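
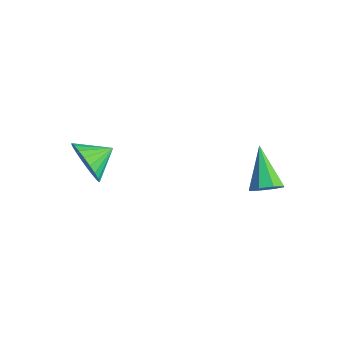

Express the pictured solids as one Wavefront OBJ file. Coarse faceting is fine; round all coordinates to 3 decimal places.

v -2.8 -2.029 -0.369
v -2.4 -2.303 0.401
v -2.7 -0.991 -0.051
v -2.119 -2.265 0.187
v -1.942 -2.19 -0.111
v -1.896 -2.091 -0.449
v -1.987 -1.983 -0.775
v -2.202 -1.882 -1.038
v -2.508 -1.803 -1.2
v -2.858 -1.758 -1.236
v -3.2 -1.755 -1.139
v -3.48 -1.793 -0.925
v -3.658 -1.868 -0.626
v -3.704 -1.967 -0.289
v -3.613 -2.075 0.037
v -3.398 -2.176 0.301
v -3.092 -2.255 0.463
v -2.742 -2.3 0.498
v 1.003 2.737 -1.332
v 1.42 3.144 -1.069
v -0.223 3.303 -0.268
v 1.181 3.34 -1.449
v 0.837 3.183 -1.761
v 0.591 2.764 -1.821
v 0.586 2.329 -1.596
v 0.825 2.133 -1.216
v 1.169 2.291 -0.904
v 1.415 2.71 -0.844
f 2 1 4
f 2 4 3
f 4 1 5
f 4 5 3
f 5 1 6
f 5 6 3
f 6 1 7
f 6 7 3
f 7 1 8
f 7 8 3
f 8 1 9
f 8 9 3
f 9 1 10
f 9 10 3
f 10 1 11
f 10 11 3
f 11 1 12
f 11 12 3
f 12 1 13
f 12 13 3
f 13 1 14
f 13 14 3
f 14 1 15
f 14 15 3
f 15 1 16
f 15 16 3
f 16 1 17
f 16 17 3
f 17 1 18
f 17 18 3
f 18 1 2
f 18 2 3
f 20 19 22
f 20 22 21
f 22 19 23
f 22 23 21
f 23 19 24
f 23 24 21
f 24 19 25
f 24 25 21
f 25 19 26
f 25 26 21
f 26 19 27
f 26 27 21
f 27 19 28
f 27 28 21
f 28 19 20
f 28 20 21



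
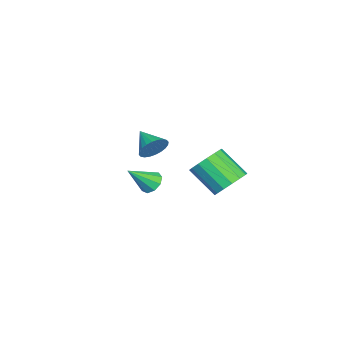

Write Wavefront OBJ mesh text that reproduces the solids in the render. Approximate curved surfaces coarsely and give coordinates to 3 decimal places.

v -4.046 -2.446 -3.882
v -3.393 -2.131 -4.027
v -3.254 -3.514 -2.638
v -3.629 -1.877 -3.659
v -4.061 -1.89 -3.394
v -4.486 -2.163 -3.358
v -4.705 -2.569 -3.567
v -4.616 -2.917 -3.923
v -4.26 -3.046 -4.26
v -3.805 -2.894 -4.419
v -3.462 -2.532 -4.328
v -2.719 1.941 -2.598
v -2.154 1.222 -3.134
v -2.736 -0.2 -1.838
v -3.301 0.519 -1.302
v -1.809 1.423 -2.758
v -2.39 0.001 -1.462
v -1.707 1.763 -2.339
v -2.288 0.34 -1.044
v -1.876 2.15 -1.99
v -2.458 0.728 -0.694
v -2.272 2.482 -1.804
v -2.853 1.06 -0.508
v -2.787 2.669 -1.83
v -3.369 1.246 -0.534
v -3.284 2.66 -2.062
v -3.866 1.238 -0.766
v -3.63 2.459 -2.438
v -4.211 1.037 -1.142
v -3.732 2.12 -2.856
v -4.313 0.697 -1.561
v -3.562 1.732 -3.206
v -4.144 0.31 -1.91
v -3.167 1.4 -3.392
v -3.748 -0.022 -2.096
v -2.651 1.214 -3.366
v -3.233 -0.209 -2.07
v 2.891 -0.74 3.014
v 3.438 -0.965 3.538
v 2.009 -1.6 3.566
v 3.304 -0.732 3.688
v 3.107 -0.499 3.735
v 2.877 -0.304 3.673
v 2.65 -0.174 3.51
v 2.459 -0.131 3.272
v 2.334 -0.18 2.995
v 2.293 -0.315 2.721
v 2.344 -0.514 2.491
v 2.478 -0.748 2.341
v 2.675 -0.98 2.293
v 2.905 -1.176 2.356
v 3.132 -1.305 2.518
v 3.323 -1.349 2.756
v 3.449 -1.299 3.033
v 3.489 -1.165 3.308
f 2 1 4
f 2 4 3
f 4 1 5
f 4 5 3
f 5 1 6
f 5 6 3
f 6 1 7
f 6 7 3
f 7 1 8
f 7 8 3
f 8 1 9
f 8 9 3
f 9 1 10
f 9 10 3
f 10 1 11
f 10 11 3
f 11 1 2
f 11 2 3
f 13 12 16
f 13 16 14
f 14 16 17
f 14 17 15
f 16 12 18
f 16 18 17
f 17 18 19
f 17 19 15
f 18 12 20
f 18 20 19
f 19 20 21
f 19 21 15
f 20 12 22
f 20 22 21
f 21 22 23
f 21 23 15
f 22 12 24
f 22 24 23
f 23 24 25
f 23 25 15
f 24 12 26
f 24 26 25
f 25 26 27
f 25 27 15
f 26 12 28
f 26 28 27
f 27 28 29
f 27 29 15
f 28 12 30
f 28 30 29
f 29 30 31
f 29 31 15
f 30 12 32
f 30 32 31
f 31 32 33
f 31 33 15
f 32 12 34
f 32 34 33
f 33 34 35
f 33 35 15
f 34 12 36
f 34 36 35
f 35 36 37
f 35 37 15
f 36 12 13
f 36 13 37
f 37 13 14
f 37 14 15
f 39 38 41
f 39 41 40
f 41 38 42
f 41 42 40
f 42 38 43
f 42 43 40
f 43 38 44
f 43 44 40
f 44 38 45
f 44 45 40
f 45 38 46
f 45 46 40
f 46 38 47
f 46 47 40
f 47 38 48
f 47 48 40
f 48 38 49
f 48 49 40
f 49 38 50
f 49 50 40
f 50 38 51
f 50 51 40
f 51 38 52
f 51 52 40
f 52 38 53
f 52 53 40
f 53 38 54
f 53 54 40
f 54 38 55
f 54 55 40
f 55 38 39
f 55 39 40



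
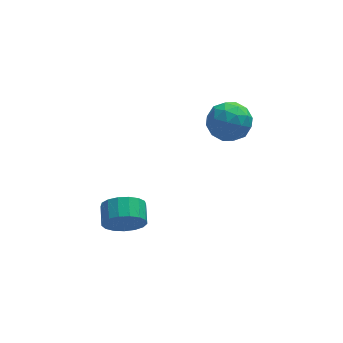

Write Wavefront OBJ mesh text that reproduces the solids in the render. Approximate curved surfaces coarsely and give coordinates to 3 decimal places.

v 2.792 0.618 3.951
v 3.797 0.354 3.578
v 2.423 -1.114 4.182
v 3.428 -1.378 3.809
v 3.316 -0.872 4.784
v 3.544 0.198 4.641
v 2.676 -0.958 3.119
v 2.904 0.112 2.976
v 3.726 -0.62 3.064
v 4.121 -0.567 4.094
v 2.099 -0.193 3.666
v 2.494 -0.14 4.696
v 3.327 0.638 3.744
v 2.893 -1.398 4.016
v 2.827 -1.101 4.589
v 3.418 -1.256 4.37
v 3.178 0.547 4.369
v 3.769 0.391 4.15
v 3.486 -0.329 4.859
v 2.451 -1.151 3.61
v 3.042 -1.307 3.391
v 2.802 0.496 3.39
v 3.393 0.341 3.171
v 2.734 -0.431 2.901
v 3.876 -0.09 3.223
v 3.659 -1.108 3.359
v 3.217 -0.861 2.953
v 3.351 -0.232 2.869
v 4.108 -0.059 3.828
v 3.891 -1.077 3.964
v 3.825 -0.779 4.537
v 3.959 -0.15 4.453
v 4.066 -0.631 3.526
v 2.329 0.317 3.796
v 2.112 -0.701 3.932
v 2.261 -0.61 3.307
v 2.395 0.019 3.223
v 2.561 0.348 4.401
v 2.344 -0.67 4.537
v 2.869 -0.528 4.891
v 3.003 0.101 4.807
v 2.154 -0.129 4.234
v -2.27 -3.275 0.571
v -1.767 -3.066 -0.268
v -1.608 -2.095 0.07
v -2.11 -2.305 0.909
v -2.22 -2.954 -0.375
v -2.061 -1.983 -0.037
v -2.685 -2.916 -0.265
v -2.525 -1.945 0.073
v -3.054 -2.96 0.036
v -2.894 -1.99 0.374
v -3.244 -3.076 0.46
v -3.084 -2.106 0.798
v -3.21 -3.238 0.909
v -3.051 -2.268 1.247
v -2.961 -3.409 1.281
v -2.802 -2.438 1.619
v -2.554 -3.549 1.49
v -2.395 -2.578 1.828
v -2.082 -3.626 1.488
v -1.922 -2.655 1.827
v -1.653 -3.623 1.277
v -1.493 -2.652 1.615
v -1.365 -3.54 0.903
v -1.205 -2.57 1.242
v -1.284 -3.397 0.454
v -1.124 -2.426 0.792
v -1.429 -3.225 0.031
v -1.27 -2.255 0.369
f 1 38 17
f 38 12 41
f 17 41 6
f 38 41 17
f 1 17 13
f 17 6 18
f 13 18 2
f 17 18 13
f 1 13 22
f 13 2 23
f 22 23 8
f 13 23 22
f 1 22 34
f 22 8 37
f 34 37 11
f 22 37 34
f 1 34 38
f 34 11 42
f 38 42 12
f 34 42 38
f 2 18 29
f 18 6 32
f 29 32 10
f 18 32 29
f 6 41 19
f 41 12 40
f 19 40 5
f 41 40 19
f 12 42 39
f 42 11 35
f 39 35 3
f 42 35 39
f 11 37 36
f 37 8 24
f 36 24 7
f 37 24 36
f 8 23 28
f 23 2 25
f 28 25 9
f 23 25 28
f 4 30 16
f 30 10 31
f 16 31 5
f 30 31 16
f 4 16 14
f 16 5 15
f 14 15 3
f 16 15 14
f 4 14 21
f 14 3 20
f 21 20 7
f 14 20 21
f 4 21 26
f 21 7 27
f 26 27 9
f 21 27 26
f 4 26 30
f 26 9 33
f 30 33 10
f 26 33 30
f 5 31 19
f 31 10 32
f 19 32 6
f 31 32 19
f 3 15 39
f 15 5 40
f 39 40 12
f 15 40 39
f 7 20 36
f 20 3 35
f 36 35 11
f 20 35 36
f 9 27 28
f 27 7 24
f 28 24 8
f 27 24 28
f 10 33 29
f 33 9 25
f 29 25 2
f 33 25 29
f 44 43 47
f 44 47 45
f 45 47 48
f 45 48 46
f 47 43 49
f 47 49 48
f 48 49 50
f 48 50 46
f 49 43 51
f 49 51 50
f 50 51 52
f 50 52 46
f 51 43 53
f 51 53 52
f 52 53 54
f 52 54 46
f 53 43 55
f 53 55 54
f 54 55 56
f 54 56 46
f 55 43 57
f 55 57 56
f 56 57 58
f 56 58 46
f 57 43 59
f 57 59 58
f 58 59 60
f 58 60 46
f 59 43 61
f 59 61 60
f 60 61 62
f 60 62 46
f 61 43 63
f 61 63 62
f 62 63 64
f 62 64 46
f 63 43 65
f 63 65 64
f 64 65 66
f 64 66 46
f 65 43 67
f 65 67 66
f 66 67 68
f 66 68 46
f 67 43 69
f 67 69 68
f 68 69 70
f 68 70 46
f 69 43 44
f 69 44 70
f 70 44 45
f 70 45 46



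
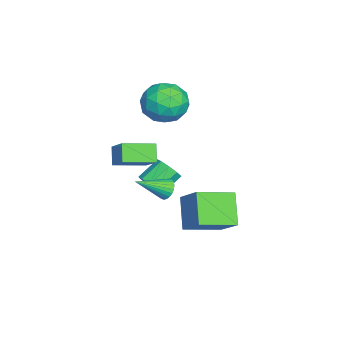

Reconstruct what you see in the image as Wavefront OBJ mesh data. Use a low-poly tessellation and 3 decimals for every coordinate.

v 2.225 0.659 2.002
v 2.671 0.951 2.088
v 2.855 -0.539 2.798
v 2.555 1.002 2.257
v 2.389 1.001 2.386
v 2.198 0.947 2.457
v 2.011 0.85 2.459
v 1.857 0.724 2.391
v 1.758 0.588 2.264
v 1.731 0.462 2.097
v 1.779 0.367 1.915
v 1.895 0.316 1.747
v 2.061 0.317 1.617
v 2.252 0.37 1.546
v 2.439 0.467 1.545
v 2.594 0.594 1.612
v 2.692 0.73 1.74
v 2.719 0.855 1.907
v -3.363 0.538 3.328
v -2.693 0.91 4.181
v -2.867 -1.21 3.699
v -2.197 -0.838 4.552
v -3.337 -0.766 4.646
v -3.644 0.314 4.417
v -1.916 -0.614 3.463
v -2.223 0.466 3.234
v -1.799 0.197 4.264
v -2.677 0.103 4.995
v -2.883 -0.403 2.885
v -3.761 -0.497 3.616
v -3.072 0.877 3.722
v -2.488 -1.177 4.158
v -3.158 -1.135 4.213
v -2.765 -0.917 4.714
v -3.63 0.527 3.86
v -3.237 0.745 4.362
v -3.615 -0.24 4.635
v -2.323 -1.045 3.518
v -1.93 -0.827 4.02
v -2.795 0.617 3.166
v -2.402 0.835 3.667
v -1.945 -0.06 3.245
v -2.152 0.677 4.272
v -1.861 -0.35 4.49
v -1.696 -0.218 3.851
v -1.876 0.416 3.716
v -2.668 0.622 4.702
v -2.377 -0.406 4.92
v -3.047 -0.363 4.975
v -3.227 0.271 4.84
v -2.143 0.203 4.751
v -3.183 0.106 2.96
v -2.892 -0.922 3.178
v -2.333 -0.571 3.04
v -2.513 0.063 2.905
v -3.699 0.05 3.39
v -3.408 -0.977 3.608
v -3.684 -0.716 4.164
v -3.864 -0.082 4.029
v -3.417 -0.503 3.129
v 0.74 1.116 -1.613
v -0.437 0.852 -0.429
v -0.09 2.663 -2.092
v -1.267 2.399 -0.909
v 1.627 1.921 -0.551
v 0.45 1.657 0.632
v 0.797 3.468 -1.031
v -0.38 3.204 0.153
v -0.783 -0.479 -0.059
v -0.238 -0.083 0.091
v -0.953 0.635 0.789
v -1.497 0.239 0.639
v -0.454 0.079 -0.296
v -1.168 0.797 0.401
v -0.823 -0.02 -0.573
v -1.538 0.698 0.125
v -1.174 -0.334 -0.608
v -1.888 0.384 0.089
v -1.341 -0.716 -0.387
v -2.056 0.002 0.31
v -1.248 -0.987 -0.012
v -1.962 -0.269 0.685
v -0.936 -1.02 0.341
v -1.651 -0.302 1.039
v -0.553 -0.8 0.507
v -1.268 -0.082 1.205
v -0.277 -0.43 0.409
v -0.992 0.288 1.106
v -0.837 -2.141 2.236
v 0.101 -1.534 3.145
v -1.431 -0.784 1.943
v -0.493 -0.177 2.852
v -0.207 -2.023 1.508
v 0.731 -1.416 2.417
v -0.801 -0.666 1.215
v 0.137 -0.059 2.124
f 2 1 4
f 2 4 3
f 4 1 5
f 4 5 3
f 5 1 6
f 5 6 3
f 6 1 7
f 6 7 3
f 7 1 8
f 7 8 3
f 8 1 9
f 8 9 3
f 9 1 10
f 9 10 3
f 10 1 11
f 10 11 3
f 11 1 12
f 11 12 3
f 12 1 13
f 12 13 3
f 13 1 14
f 13 14 3
f 14 1 15
f 14 15 3
f 15 1 16
f 15 16 3
f 16 1 17
f 16 17 3
f 17 1 18
f 17 18 3
f 18 1 2
f 18 2 3
f 19 56 35
f 56 30 59
f 35 59 24
f 56 59 35
f 19 35 31
f 35 24 36
f 31 36 20
f 35 36 31
f 19 31 40
f 31 20 41
f 40 41 26
f 31 41 40
f 19 40 52
f 40 26 55
f 52 55 29
f 40 55 52
f 19 52 56
f 52 29 60
f 56 60 30
f 52 60 56
f 20 36 47
f 36 24 50
f 47 50 28
f 36 50 47
f 24 59 37
f 59 30 58
f 37 58 23
f 59 58 37
f 30 60 57
f 60 29 53
f 57 53 21
f 60 53 57
f 29 55 54
f 55 26 42
f 54 42 25
f 55 42 54
f 26 41 46
f 41 20 43
f 46 43 27
f 41 43 46
f 22 48 34
f 48 28 49
f 34 49 23
f 48 49 34
f 22 34 32
f 34 23 33
f 32 33 21
f 34 33 32
f 22 32 39
f 32 21 38
f 39 38 25
f 32 38 39
f 22 39 44
f 39 25 45
f 44 45 27
f 39 45 44
f 22 44 48
f 44 27 51
f 48 51 28
f 44 51 48
f 23 49 37
f 49 28 50
f 37 50 24
f 49 50 37
f 21 33 57
f 33 23 58
f 57 58 30
f 33 58 57
f 25 38 54
f 38 21 53
f 54 53 29
f 38 53 54
f 27 45 46
f 45 25 42
f 46 42 26
f 45 42 46
f 28 51 47
f 51 27 43
f 47 43 20
f 51 43 47
f 62 64 61
f 65 62 61
f 61 64 63
f 63 65 61
f 62 68 64
f 66 62 65
f 66 68 62
f 64 68 63
f 67 65 63
f 63 68 67
f 67 66 65
f 68 66 67
f 70 69 73
f 70 73 71
f 71 73 74
f 71 74 72
f 73 69 75
f 73 75 74
f 74 75 76
f 74 76 72
f 75 69 77
f 75 77 76
f 76 77 78
f 76 78 72
f 77 69 79
f 77 79 78
f 78 79 80
f 78 80 72
f 79 69 81
f 79 81 80
f 80 81 82
f 80 82 72
f 81 69 83
f 81 83 82
f 82 83 84
f 82 84 72
f 83 69 85
f 83 85 84
f 84 85 86
f 84 86 72
f 85 69 87
f 85 87 86
f 86 87 88
f 86 88 72
f 87 69 70
f 87 70 88
f 88 70 71
f 88 71 72
f 90 92 89
f 93 90 89
f 89 92 91
f 91 93 89
f 90 96 92
f 94 90 93
f 94 96 90
f 92 96 91
f 95 93 91
f 91 96 95
f 95 94 93
f 96 94 95



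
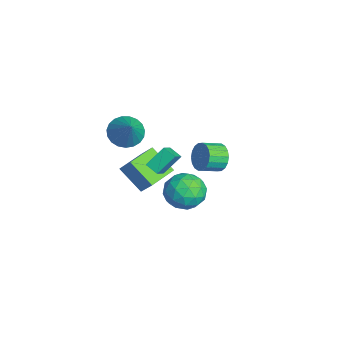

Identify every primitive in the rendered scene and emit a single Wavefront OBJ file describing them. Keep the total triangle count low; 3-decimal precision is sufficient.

v -3.691 -1.652 0.139
v -3.106 -0.942 -0.446
v -2.229 -1.568 1.701
v -3.376 -0.667 -0.208
v -3.701 -0.563 0.091
v -4.024 -0.646 0.398
v -4.289 -0.904 0.66
v -4.451 -1.29 0.832
v -4.482 -1.739 0.884
v -4.375 -2.173 0.808
v -4.151 -2.517 0.616
v -3.847 -2.711 0.342
v -3.516 -2.722 0.032
v -3.215 -2.548 -0.258
v -2.996 -2.219 -0.481
v -2.898 -1.791 -0.595
v -2.936 -1.34 -0.583
v 3.512 1.092 -0.246
v 4.305 1.158 0.707
v 2.715 -0.578 0.533
v 3.508 -0.512 1.486
v 2.602 0.328 1.373
v 3.095 1.361 0.892
v 3.925 -0.781 0.348
v 4.418 0.252 -0.133
v 4.56 0.001 1.074
v 3.742 0.686 1.707
v 3.278 -0.106 -0.467
v 2.46 0.579 0.166
v 3.978 1.272 0.162
v 3.042 -0.692 1.078
v 2.509 -0.198 1.012
v 2.975 -0.159 1.571
v 3.267 1.391 0.271
v 3.733 1.429 0.831
v 2.732 0.942 1.222
v 3.287 -0.849 0.409
v 3.753 -0.811 0.969
v 4.045 0.739 -0.331
v 4.511 0.778 0.228
v 4.288 -0.362 0.018
v 4.594 0.63 0.938
v 4.126 -0.352 1.396
v 4.371 -0.509 0.727
v 4.661 0.097 0.444
v 4.114 1.033 1.31
v 3.645 0.051 1.768
v 3.113 0.545 1.701
v 3.402 1.152 1.419
v 4.264 0.353 1.526
v 3.375 0.529 -0.528
v 2.906 -0.453 -0.07
v 3.618 -0.572 -0.179
v 3.907 0.035 -0.461
v 2.894 0.932 -0.156
v 2.426 -0.05 0.302
v 2.359 0.483 0.796
v 2.649 1.089 0.513
v 2.756 0.227 -0.286
v -1.688 3.29 -1.261
v -1.35 3.692 -0.469
v -1.074 2.552 -0.008
v -1.412 2.15 -0.799
v -1.758 3.631 -0.377
v -1.482 2.491 0.085
v -2.152 3.502 -0.459
v -1.876 2.362 0.002
v -2.454 3.331 -0.701
v -2.179 2.191 -0.24
v -2.605 3.152 -1.053
v -2.329 2.013 -0.592
v -2.573 3 -1.447
v -2.298 1.861 -0.985
v -2.367 2.906 -1.803
v -2.091 1.766 -1.342
v -2.026 2.888 -2.052
v -1.75 1.748 -1.591
v -1.618 2.949 -2.145
v -1.342 1.809 -1.683
v -1.224 3.078 -2.062
v -0.948 1.938 -1.601
v -0.921 3.249 -1.82
v -0.646 2.109 -1.359
v -0.771 3.427 -1.468
v -0.495 2.288 -1.007
v -0.802 3.579 -1.075
v -0.527 2.44 -0.613
v -1.009 3.674 -0.718
v -0.733 2.534 -0.257
v 1.035 -0.99 1.024
v 0.766 0.031 2.047
v 1.641 -0.495 0.69
v 1.372 0.525 1.713
v 1.828 -1.485 1.727
v 1.559 -0.465 2.75
v 2.434 -0.991 1.393
v 2.165 0.03 2.416
v -2.35 -2.257 -1.919
v -1.605 -1.766 -0.828
v -3.504 -0.805 -1.784
v -2.759 -0.313 -0.694
v -1.221 -1.247 -3.146
v -0.476 -0.755 -2.056
v -2.375 0.206 -3.012
v -1.63 0.697 -1.921
f 2 1 4
f 2 4 3
f 4 1 5
f 4 5 3
f 5 1 6
f 5 6 3
f 6 1 7
f 6 7 3
f 7 1 8
f 7 8 3
f 8 1 9
f 8 9 3
f 9 1 10
f 9 10 3
f 10 1 11
f 10 11 3
f 11 1 12
f 11 12 3
f 12 1 13
f 12 13 3
f 13 1 14
f 13 14 3
f 14 1 15
f 14 15 3
f 15 1 16
f 15 16 3
f 16 1 17
f 16 17 3
f 17 1 2
f 17 2 3
f 18 55 34
f 55 29 58
f 34 58 23
f 55 58 34
f 18 34 30
f 34 23 35
f 30 35 19
f 34 35 30
f 18 30 39
f 30 19 40
f 39 40 25
f 30 40 39
f 18 39 51
f 39 25 54
f 51 54 28
f 39 54 51
f 18 51 55
f 51 28 59
f 55 59 29
f 51 59 55
f 19 35 46
f 35 23 49
f 46 49 27
f 35 49 46
f 23 58 36
f 58 29 57
f 36 57 22
f 58 57 36
f 29 59 56
f 59 28 52
f 56 52 20
f 59 52 56
f 28 54 53
f 54 25 41
f 53 41 24
f 54 41 53
f 25 40 45
f 40 19 42
f 45 42 26
f 40 42 45
f 21 47 33
f 47 27 48
f 33 48 22
f 47 48 33
f 21 33 31
f 33 22 32
f 31 32 20
f 33 32 31
f 21 31 38
f 31 20 37
f 38 37 24
f 31 37 38
f 21 38 43
f 38 24 44
f 43 44 26
f 38 44 43
f 21 43 47
f 43 26 50
f 47 50 27
f 43 50 47
f 22 48 36
f 48 27 49
f 36 49 23
f 48 49 36
f 20 32 56
f 32 22 57
f 56 57 29
f 32 57 56
f 24 37 53
f 37 20 52
f 53 52 28
f 37 52 53
f 26 44 45
f 44 24 41
f 45 41 25
f 44 41 45
f 27 50 46
f 50 26 42
f 46 42 19
f 50 42 46
f 61 60 64
f 61 64 62
f 62 64 65
f 62 65 63
f 64 60 66
f 64 66 65
f 65 66 67
f 65 67 63
f 66 60 68
f 66 68 67
f 67 68 69
f 67 69 63
f 68 60 70
f 68 70 69
f 69 70 71
f 69 71 63
f 70 60 72
f 70 72 71
f 71 72 73
f 71 73 63
f 72 60 74
f 72 74 73
f 73 74 75
f 73 75 63
f 74 60 76
f 74 76 75
f 75 76 77
f 75 77 63
f 76 60 78
f 76 78 77
f 77 78 79
f 77 79 63
f 78 60 80
f 78 80 79
f 79 80 81
f 79 81 63
f 80 60 82
f 80 82 81
f 81 82 83
f 81 83 63
f 82 60 84
f 82 84 83
f 83 84 85
f 83 85 63
f 84 60 86
f 84 86 85
f 85 86 87
f 85 87 63
f 86 60 88
f 86 88 87
f 87 88 89
f 87 89 63
f 88 60 61
f 88 61 89
f 89 61 62
f 89 62 63
f 91 93 90
f 94 91 90
f 90 93 92
f 92 94 90
f 91 97 93
f 95 91 94
f 95 97 91
f 93 97 92
f 96 94 92
f 92 97 96
f 96 95 94
f 97 95 96
f 99 101 98
f 102 99 98
f 98 101 100
f 100 102 98
f 99 105 101
f 103 99 102
f 103 105 99
f 101 105 100
f 104 102 100
f 100 105 104
f 104 103 102
f 105 103 104



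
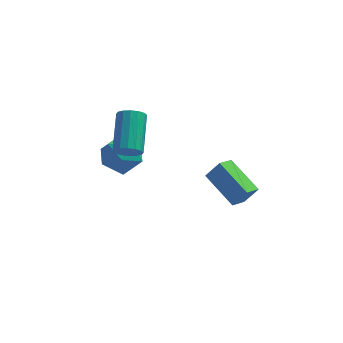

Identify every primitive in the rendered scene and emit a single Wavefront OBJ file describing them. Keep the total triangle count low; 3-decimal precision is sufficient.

v -2.214 0.088 3.104
v -1.844 -0.231 3.619
v -1.835 1.632 4.77
v -2.206 1.952 4.256
v -1.591 -0.092 3.391
v -1.582 1.771 4.542
v -1.505 0.096 3.087
v -1.496 1.959 4.238
v -1.609 0.281 2.788
v -1.6 2.144 3.939
v -1.876 0.415 2.573
v -1.867 2.278 3.724
v -2.233 0.462 2.501
v -2.224 2.325 3.652
v -2.585 0.408 2.59
v -2.576 2.271 3.741
v -2.838 0.269 2.818
v -2.829 2.132 3.969
v -2.924 0.081 3.122
v -2.915 1.944 4.273
v -2.82 -0.104 3.421
v -2.811 1.759 4.572
v -2.553 -0.238 3.636
v -2.544 1.625 4.787
v -2.196 -0.285 3.708
v -2.187 1.578 4.859
v -2.99 3.889 0.949
v -1.97 3.727 0.361
v -3.69 2.273 0.179
v -2.67 2.111 -0.409
v -2.7 1.997 0.774
v -2.267 2.996 1.25
v -3.393 3.004 -0.71
v -2.96 4.003 -0.234
v -2.219 3.18 -0.663
v -1.791 2.557 0.253
v -3.869 3.443 0.287
v -3.441 2.82 1.203
v 2.721 -3.643 2.977
v 3.338 -3.598 3.862
v 1.452 -2.33 3.795
v 2.07 -2.286 4.68
v 3.21 -2.934 2.6
v 3.828 -2.89 3.485
v 1.942 -1.622 3.418
v 2.559 -1.577 4.303
f 2 1 5
f 2 5 3
f 3 5 6
f 3 6 4
f 5 1 7
f 5 7 6
f 6 7 8
f 6 8 4
f 7 1 9
f 7 9 8
f 8 9 10
f 8 10 4
f 9 1 11
f 9 11 10
f 10 11 12
f 10 12 4
f 11 1 13
f 11 13 12
f 12 13 14
f 12 14 4
f 13 1 15
f 13 15 14
f 14 15 16
f 14 16 4
f 15 1 17
f 15 17 16
f 16 17 18
f 16 18 4
f 17 1 19
f 17 19 18
f 18 19 20
f 18 20 4
f 19 1 21
f 19 21 20
f 20 21 22
f 20 22 4
f 21 1 23
f 21 23 22
f 22 23 24
f 22 24 4
f 23 1 25
f 23 25 24
f 24 25 26
f 24 26 4
f 25 1 2
f 25 2 26
f 26 2 3
f 26 3 4
f 27 38 32
f 27 32 28
f 27 28 34
f 27 34 37
f 27 37 38
f 28 32 36
f 32 38 31
f 38 37 29
f 37 34 33
f 34 28 35
f 30 36 31
f 30 31 29
f 30 29 33
f 30 33 35
f 30 35 36
f 31 36 32
f 29 31 38
f 33 29 37
f 35 33 34
f 36 35 28
f 40 42 39
f 43 40 39
f 39 42 41
f 41 43 39
f 40 46 42
f 44 40 43
f 44 46 40
f 42 46 41
f 45 43 41
f 41 46 45
f 45 44 43
f 46 44 45



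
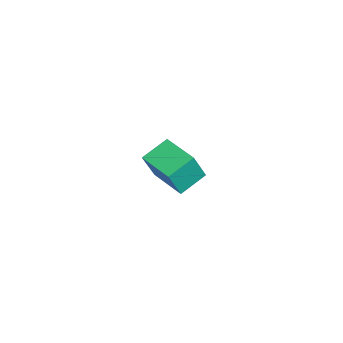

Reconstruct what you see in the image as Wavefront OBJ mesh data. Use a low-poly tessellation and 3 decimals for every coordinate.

v 1.022 0.764 1.469
v 1.54 0.324 2.994
v -0.005 1.67 2.079
v 0.512 1.23 3.605
v 2.308 2.23 1.455
v 2.825 1.79 2.981
v 1.28 3.136 2.066
v 1.798 2.696 3.591
v -3.865 0.212 -2.074
v -2.987 -0.057 -1.795
v -3.915 0.928 -1.226
v -2.945 0.445 -2.217
v -3.334 0.838 -2.571
v -3.972 0.938 -2.693
v -4.559 0.698 -2.525
v -4.823 0.231 -2.145
v -4.638 -0.245 -1.732
v -4.092 -0.507 -1.479
v -3.44 -0.433 -1.504
f 2 4 1
f 5 2 1
f 1 4 3
f 3 5 1
f 2 8 4
f 6 2 5
f 6 8 2
f 4 8 3
f 7 5 3
f 3 8 7
f 7 6 5
f 8 6 7
f 10 9 12
f 10 12 11
f 12 9 13
f 12 13 11
f 13 9 14
f 13 14 11
f 14 9 15
f 14 15 11
f 15 9 16
f 15 16 11
f 16 9 17
f 16 17 11
f 17 9 18
f 17 18 11
f 18 9 19
f 18 19 11
f 19 9 10
f 19 10 11



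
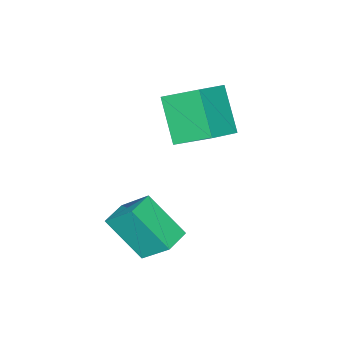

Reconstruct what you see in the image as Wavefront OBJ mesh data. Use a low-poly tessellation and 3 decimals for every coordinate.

v 1.307 -2.023 -2.466
v 1.039 -0.992 -1.286
v 0.862 -0.754 -3.677
v 0.594 0.278 -2.497
v 2.166 -1.758 -2.503
v 1.898 -0.726 -1.323
v 1.721 -0.488 -3.714
v 1.453 0.543 -2.534
v -1.985 -2.24 -1.237
v -2.441 -3.437 0.07
v -2.542 -1.01 -0.305
v -2.998 -2.208 1.002
v -0.842 -2.112 -0.722
v -1.298 -3.31 0.585
v -1.399 -0.883 0.21
v -1.855 -2.08 1.517
f 2 4 1
f 5 2 1
f 1 4 3
f 3 5 1
f 2 8 4
f 6 2 5
f 6 8 2
f 4 8 3
f 7 5 3
f 3 8 7
f 7 6 5
f 8 6 7
f 10 12 9
f 13 10 9
f 9 12 11
f 11 13 9
f 10 16 12
f 14 10 13
f 14 16 10
f 12 16 11
f 15 13 11
f 11 16 15
f 15 14 13
f 16 14 15



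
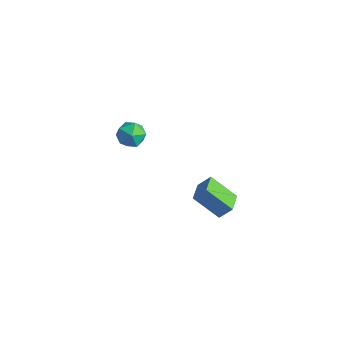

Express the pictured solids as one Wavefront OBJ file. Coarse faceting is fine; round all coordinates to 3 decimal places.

v 2.955 -0.132 -2.805
v 1.772 -0.873 -1.622
v 3.394 0.365 -2.056
v 2.21 -0.376 -0.873
v 3.73 -1.084 -2.627
v 2.546 -1.825 -1.444
v 4.168 -0.587 -1.878
v 2.985 -1.328 -0.695
v -4.459 -0.682 -1.357
v -3.826 -0.058 -1.572
v -3.534 -1.762 -1.768
v -2.901 -1.138 -1.983
v -3.127 -1.277 -1.108
v -3.698 -0.61 -0.854
v -3.662 -1.21 -2.486
v -4.233 -0.543 -2.232
v -3.333 -0.385 -2.27
v -3.002 -0.426 -1.419
v -4.358 -1.394 -1.921
v -4.027 -1.435 -1.07
f 2 4 1
f 5 2 1
f 1 4 3
f 3 5 1
f 2 8 4
f 6 2 5
f 6 8 2
f 4 8 3
f 7 5 3
f 3 8 7
f 7 6 5
f 8 6 7
f 9 20 14
f 9 14 10
f 9 10 16
f 9 16 19
f 9 19 20
f 10 14 18
f 14 20 13
f 20 19 11
f 19 16 15
f 16 10 17
f 12 18 13
f 12 13 11
f 12 11 15
f 12 15 17
f 12 17 18
f 13 18 14
f 11 13 20
f 15 11 19
f 17 15 16
f 18 17 10



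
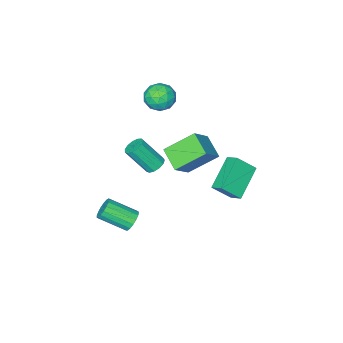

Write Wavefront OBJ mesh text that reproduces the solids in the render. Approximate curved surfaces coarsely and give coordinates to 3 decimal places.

v 0.666 -0.242 -0.366
v 1.197 -0.038 -0.524
v 1.925 -0.854 0.868
v 1.394 -1.058 1.026
v 1.065 0.19 -0.321
v 1.793 -0.626 1.071
v 0.807 0.281 -0.133
v 1.535 -0.535 1.259
v 0.504 0.206 -0.018
v 1.232 -0.61 1.374
v 0.252 -0.011 -0.014
v 0.98 -0.827 1.378
v 0.132 -0.302 -0.122
v 0.86 -1.118 1.27
v 0.182 -0.574 -0.307
v 0.91 -1.389 1.085
v 0.385 -0.74 -0.511
v 1.113 -1.556 0.881
v 0.677 -0.748 -0.669
v 1.405 -1.564 0.723
v 0.966 -0.596 -0.73
v 1.694 -1.412 0.662
v 1.16 -0.331 -0.676
v 1.888 -1.147 0.716
v 2.295 -0.057 -3.899
v 2.601 0.434 -3.603
v 3.612 -0.692 -2.785
v 3.305 -1.183 -3.081
v 2.368 0.364 -3.41
v 3.378 -0.762 -2.591
v 2.117 0.199 -3.328
v 3.128 -0.927 -2.51
v 1.908 -0.026 -3.378
v 2.918 -1.152 -2.56
v 1.786 -0.257 -3.547
v 2.797 -1.383 -2.729
v 1.782 -0.443 -3.796
v 2.792 -1.569 -2.978
v 1.895 -0.54 -4.07
v 2.905 -1.666 -3.251
v 2.099 -0.527 -4.304
v 3.11 -1.653 -3.485
v 2.348 -0.406 -4.445
v 3.359 -1.532 -3.627
v 2.585 -0.205 -4.461
v 3.596 -1.331 -3.643
v 2.756 0.03 -4.349
v 3.766 -1.096 -3.531
v 2.821 0.245 -4.133
v 3.831 -0.881 -3.315
v 2.765 0.39 -3.864
v 3.776 -0.735 -3.046
v -3.016 -2.215 -4.55
v -3.273 -3.525 -3.912
v -4.421 -1.354 -3.348
v -4.678 -2.664 -2.71
v -1.862 -1.896 -3.43
v -2.119 -3.206 -2.792
v -3.267 -1.035 -2.228
v -3.524 -2.345 -1.59
v -2.957 2.561 -0.562
v -2.12 2.036 0.358
v -2.994 3.292 -0.111
v -2.157 2.767 0.809
v -1.383 3.273 -1.589
v -0.546 2.748 -0.669
v -1.42 4.004 -1.138
v -0.583 3.479 -0.218
v -2.294 -2.662 2.474
v -1.943 -2.201 1.766
v -1.637 -3.899 1.994
v -1.286 -3.438 1.286
v -0.988 -3.27 2.135
v -1.394 -2.506 2.431
v -2.186 -3.594 1.329
v -2.592 -2.83 1.625
v -1.876 -2.777 1.058
v -1.136 -2.577 1.556
v -2.444 -3.523 2.204
v -1.704 -3.323 2.702
v -2.176 -2.323 2.162
v -1.404 -3.777 1.598
v -1.229 -3.678 2.097
v -1.022 -3.407 1.681
v -1.853 -2.502 2.553
v -1.647 -2.231 2.137
v -1.085 -2.859 2.353
v -1.933 -3.869 1.623
v -1.727 -3.598 1.207
v -2.558 -2.693 2.079
v -2.351 -2.422 1.663
v -2.495 -3.241 1.407
v -1.931 -2.391 1.33
v -1.545 -3.118 1.048
v -2.074 -3.21 1.073
v -2.312 -2.76 1.247
v -1.495 -2.273 1.623
v -1.109 -3 1.341
v -0.934 -2.901 1.839
v -1.172 -2.452 2.013
v -1.456 -2.612 1.207
v -2.471 -3.1 2.419
v -2.085 -3.827 2.137
v -2.408 -3.648 1.747
v -2.646 -3.199 1.921
v -2.035 -2.982 2.712
v -1.649 -3.709 2.43
v -1.268 -3.34 2.513
v -1.506 -2.89 2.687
v -2.124 -3.488 2.553
f 2 1 5
f 2 5 3
f 3 5 6
f 3 6 4
f 5 1 7
f 5 7 6
f 6 7 8
f 6 8 4
f 7 1 9
f 7 9 8
f 8 9 10
f 8 10 4
f 9 1 11
f 9 11 10
f 10 11 12
f 10 12 4
f 11 1 13
f 11 13 12
f 12 13 14
f 12 14 4
f 13 1 15
f 13 15 14
f 14 15 16
f 14 16 4
f 15 1 17
f 15 17 16
f 16 17 18
f 16 18 4
f 17 1 19
f 17 19 18
f 18 19 20
f 18 20 4
f 19 1 21
f 19 21 20
f 20 21 22
f 20 22 4
f 21 1 23
f 21 23 22
f 22 23 24
f 22 24 4
f 23 1 2
f 23 2 24
f 24 2 3
f 24 3 4
f 26 25 29
f 26 29 27
f 27 29 30
f 27 30 28
f 29 25 31
f 29 31 30
f 30 31 32
f 30 32 28
f 31 25 33
f 31 33 32
f 32 33 34
f 32 34 28
f 33 25 35
f 33 35 34
f 34 35 36
f 34 36 28
f 35 25 37
f 35 37 36
f 36 37 38
f 36 38 28
f 37 25 39
f 37 39 38
f 38 39 40
f 38 40 28
f 39 25 41
f 39 41 40
f 40 41 42
f 40 42 28
f 41 25 43
f 41 43 42
f 42 43 44
f 42 44 28
f 43 25 45
f 43 45 44
f 44 45 46
f 44 46 28
f 45 25 47
f 45 47 46
f 46 47 48
f 46 48 28
f 47 25 49
f 47 49 48
f 48 49 50
f 48 50 28
f 49 25 51
f 49 51 50
f 50 51 52
f 50 52 28
f 51 25 26
f 51 26 52
f 52 26 27
f 52 27 28
f 54 56 53
f 57 54 53
f 53 56 55
f 55 57 53
f 54 60 56
f 58 54 57
f 58 60 54
f 56 60 55
f 59 57 55
f 55 60 59
f 59 58 57
f 60 58 59
f 62 64 61
f 65 62 61
f 61 64 63
f 63 65 61
f 62 68 64
f 66 62 65
f 66 68 62
f 64 68 63
f 67 65 63
f 63 68 67
f 67 66 65
f 68 66 67
f 69 106 85
f 106 80 109
f 85 109 74
f 106 109 85
f 69 85 81
f 85 74 86
f 81 86 70
f 85 86 81
f 69 81 90
f 81 70 91
f 90 91 76
f 81 91 90
f 69 90 102
f 90 76 105
f 102 105 79
f 90 105 102
f 69 102 106
f 102 79 110
f 106 110 80
f 102 110 106
f 70 86 97
f 86 74 100
f 97 100 78
f 86 100 97
f 74 109 87
f 109 80 108
f 87 108 73
f 109 108 87
f 80 110 107
f 110 79 103
f 107 103 71
f 110 103 107
f 79 105 104
f 105 76 92
f 104 92 75
f 105 92 104
f 76 91 96
f 91 70 93
f 96 93 77
f 91 93 96
f 72 98 84
f 98 78 99
f 84 99 73
f 98 99 84
f 72 84 82
f 84 73 83
f 82 83 71
f 84 83 82
f 72 82 89
f 82 71 88
f 89 88 75
f 82 88 89
f 72 89 94
f 89 75 95
f 94 95 77
f 89 95 94
f 72 94 98
f 94 77 101
f 98 101 78
f 94 101 98
f 73 99 87
f 99 78 100
f 87 100 74
f 99 100 87
f 71 83 107
f 83 73 108
f 107 108 80
f 83 108 107
f 75 88 104
f 88 71 103
f 104 103 79
f 88 103 104
f 77 95 96
f 95 75 92
f 96 92 76
f 95 92 96
f 78 101 97
f 101 77 93
f 97 93 70
f 101 93 97



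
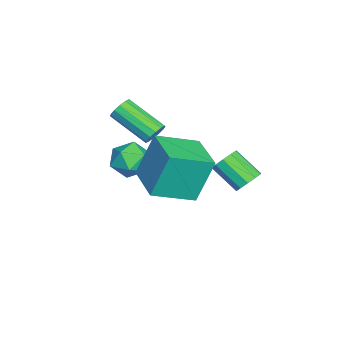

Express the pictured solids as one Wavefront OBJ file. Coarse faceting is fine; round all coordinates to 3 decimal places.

v -2.454 0.679 -1.17
v -1.944 0.405 -1.28
v -2.595 -1.213 -0.28
v -3.106 -0.939 -0.17
v -1.903 0.567 -0.992
v -2.554 -1.051 0.007
v -2.038 0.764 -0.761
v -2.689 -0.854 0.239
v -2.304 0.934 -0.659
v -2.956 -0.684 0.34
v -2.619 1.023 -0.72
v -3.27 -0.595 0.28
v -2.881 1.003 -0.923
v -3.532 -0.615 0.076
v -3.008 0.88 -1.205
v -3.659 -0.738 -0.205
v -2.959 0.693 -1.475
v -3.61 -0.925 -0.476
v -2.75 0.502 -1.649
v -3.401 -1.116 -0.649
v -2.447 0.366 -1.67
v -3.098 -1.251 -0.671
v -2.146 0.33 -1.533
v -2.797 -1.287 -0.533
v -3.175 4.446 -4.103
v -2.523 4.199 -4.046
v -3.032 3.068 -3.101
v -3.685 3.314 -3.157
v -2.584 4.49 -3.731
v -3.093 3.358 -2.786
v -2.871 4.763 -3.559
v -3.38 3.632 -2.613
v -3.274 4.916 -3.594
v -3.783 3.784 -2.648
v -3.64 4.889 -3.823
v -4.149 3.757 -2.877
v -3.828 4.692 -4.159
v -4.337 3.561 -3.214
v -3.767 4.402 -4.474
v -4.276 3.27 -3.529
v -3.48 4.128 -4.647
v -3.989 2.997 -3.701
v -3.077 3.976 -4.612
v -3.586 2.844 -3.666
v -2.711 4.003 -4.383
v -3.22 2.871 -3.437
v -2.598 -0.015 -3.361
v -1.84 0.488 -3.006
v -2.4 -1.108 -2.234
v -1.642 -0.605 -1.879
v -2.548 -0.247 -1.797
v -2.67 0.429 -2.493
v -1.57 -1.049 -2.747
v -1.692 -0.373 -3.443
v -1.204 -0.15 -2.626
v -1.808 0.346 -2.039
v -2.432 -0.966 -3.201
v -3.036 -0.47 -2.614
v 0.663 0.515 -1.43
v 0.322 1.205 0.588
v -0.239 2.13 -2.135
v -0.58 2.82 -0.117
v 2.38 1.46 -1.463
v 2.039 2.15 0.555
v 1.478 3.075 -2.168
v 1.137 3.765 -0.15
f 2 1 5
f 2 5 3
f 3 5 6
f 3 6 4
f 5 1 7
f 5 7 6
f 6 7 8
f 6 8 4
f 7 1 9
f 7 9 8
f 8 9 10
f 8 10 4
f 9 1 11
f 9 11 10
f 10 11 12
f 10 12 4
f 11 1 13
f 11 13 12
f 12 13 14
f 12 14 4
f 13 1 15
f 13 15 14
f 14 15 16
f 14 16 4
f 15 1 17
f 15 17 16
f 16 17 18
f 16 18 4
f 17 1 19
f 17 19 18
f 18 19 20
f 18 20 4
f 19 1 21
f 19 21 20
f 20 21 22
f 20 22 4
f 21 1 23
f 21 23 22
f 22 23 24
f 22 24 4
f 23 1 2
f 23 2 24
f 24 2 3
f 24 3 4
f 26 25 29
f 26 29 27
f 27 29 30
f 27 30 28
f 29 25 31
f 29 31 30
f 30 31 32
f 30 32 28
f 31 25 33
f 31 33 32
f 32 33 34
f 32 34 28
f 33 25 35
f 33 35 34
f 34 35 36
f 34 36 28
f 35 25 37
f 35 37 36
f 36 37 38
f 36 38 28
f 37 25 39
f 37 39 38
f 38 39 40
f 38 40 28
f 39 25 41
f 39 41 40
f 40 41 42
f 40 42 28
f 41 25 43
f 41 43 42
f 42 43 44
f 42 44 28
f 43 25 45
f 43 45 44
f 44 45 46
f 44 46 28
f 45 25 26
f 45 26 46
f 46 26 27
f 46 27 28
f 47 58 52
f 47 52 48
f 47 48 54
f 47 54 57
f 47 57 58
f 48 52 56
f 52 58 51
f 58 57 49
f 57 54 53
f 54 48 55
f 50 56 51
f 50 51 49
f 50 49 53
f 50 53 55
f 50 55 56
f 51 56 52
f 49 51 58
f 53 49 57
f 55 53 54
f 56 55 48
f 60 62 59
f 63 60 59
f 59 62 61
f 61 63 59
f 60 66 62
f 64 60 63
f 64 66 60
f 62 66 61
f 65 63 61
f 61 66 65
f 65 64 63
f 66 64 65



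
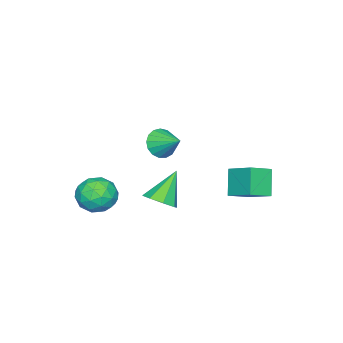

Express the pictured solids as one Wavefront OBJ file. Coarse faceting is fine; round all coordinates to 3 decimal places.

v -3.903 2.379 -2.779
v -2.785 1.797 -2.267
v -3.488 3.894 -1.963
v -2.37 3.312 -1.451
v -3.03 2.868 -4.129
v -1.912 2.286 -3.617
v -2.615 4.383 -3.313
v -1.497 3.801 -2.801
v 1.73 0.562 -2.636
v 2.335 1.145 -2.214
v 0.45 0.738 -1.044
v 1.864 1.493 -2.631
v 1.314 1.296 -3.051
v 1.008 0.67 -3.228
v 1.125 -0.02 -3.058
v 1.596 -0.368 -2.641
v 2.146 -0.171 -2.221
v 2.452 0.455 -2.044
v 0.548 -0.071 0.715
v 1.277 -0.477 1.078
v 0.892 1.231 1.485
v 1.429 -0.3 0.71
v 1.379 -0.07 0.344
v 1.139 0.16 0.062
v 0.763 0.337 -0.069
v 0.339 0.42 -0.022
v -0.038 0.392 0.195
v -0.28 0.257 0.531
v -0.333 0.047 0.909
v -0.183 -0.189 1.243
v 0.134 -0.399 1.456
v 0.546 -0.533 1.499
v 0.958 -0.561 1.363
v 2.774 -2.238 -3.773
v 3.259 -3.072 -3.117
v 1.081 -2.648 -3.043
v 1.566 -3.482 -2.387
v 1.793 -2.359 -2.164
v 2.839 -2.106 -2.616
v 1.501 -3.614 -3.544
v 2.547 -3.361 -3.996
v 2.472 -3.923 -2.976
v 2.653 -3.147 -2.123
v 1.687 -2.573 -4.037
v 1.868 -1.797 -3.184
v 3.165 -2.619 -3.51
v 1.175 -3.101 -2.65
v 1.308 -2.441 -2.52
v 1.594 -2.931 -2.134
v 2.918 -2.051 -3.215
v 3.203 -2.542 -2.829
v 2.342 -2.122 -2.269
v 1.137 -3.178 -3.331
v 1.422 -3.669 -2.945
v 2.746 -2.789 -4.026
v 3.032 -3.279 -3.64
v 1.998 -3.598 -3.891
v 2.988 -3.61 -3.041
v 1.993 -3.85 -2.611
v 1.954 -3.928 -3.292
v 2.569 -3.779 -3.557
v 3.094 -3.154 -2.539
v 2.099 -3.394 -2.11
v 2.232 -2.734 -1.979
v 2.847 -2.585 -2.244
v 2.632 -3.654 -2.456
v 2.241 -2.326 -4.05
v 1.246 -2.566 -3.621
v 1.493 -3.135 -3.916
v 2.108 -2.986 -4.181
v 2.347 -1.87 -3.549
v 1.352 -2.11 -3.119
v 1.771 -1.941 -2.603
v 2.386 -1.792 -2.868
v 1.708 -2.066 -3.704
f 2 4 1
f 5 2 1
f 1 4 3
f 3 5 1
f 2 8 4
f 6 2 5
f 6 8 2
f 4 8 3
f 7 5 3
f 3 8 7
f 7 6 5
f 8 6 7
f 10 9 12
f 10 12 11
f 12 9 13
f 12 13 11
f 13 9 14
f 13 14 11
f 14 9 15
f 14 15 11
f 15 9 16
f 15 16 11
f 16 9 17
f 16 17 11
f 17 9 18
f 17 18 11
f 18 9 10
f 18 10 11
f 20 19 22
f 20 22 21
f 22 19 23
f 22 23 21
f 23 19 24
f 23 24 21
f 24 19 25
f 24 25 21
f 25 19 26
f 25 26 21
f 26 19 27
f 26 27 21
f 27 19 28
f 27 28 21
f 28 19 29
f 28 29 21
f 29 19 30
f 29 30 21
f 30 19 31
f 30 31 21
f 31 19 32
f 31 32 21
f 32 19 33
f 32 33 21
f 33 19 20
f 33 20 21
f 34 71 50
f 71 45 74
f 50 74 39
f 71 74 50
f 34 50 46
f 50 39 51
f 46 51 35
f 50 51 46
f 34 46 55
f 46 35 56
f 55 56 41
f 46 56 55
f 34 55 67
f 55 41 70
f 67 70 44
f 55 70 67
f 34 67 71
f 67 44 75
f 71 75 45
f 67 75 71
f 35 51 62
f 51 39 65
f 62 65 43
f 51 65 62
f 39 74 52
f 74 45 73
f 52 73 38
f 74 73 52
f 45 75 72
f 75 44 68
f 72 68 36
f 75 68 72
f 44 70 69
f 70 41 57
f 69 57 40
f 70 57 69
f 41 56 61
f 56 35 58
f 61 58 42
f 56 58 61
f 37 63 49
f 63 43 64
f 49 64 38
f 63 64 49
f 37 49 47
f 49 38 48
f 47 48 36
f 49 48 47
f 37 47 54
f 47 36 53
f 54 53 40
f 47 53 54
f 37 54 59
f 54 40 60
f 59 60 42
f 54 60 59
f 37 59 63
f 59 42 66
f 63 66 43
f 59 66 63
f 38 64 52
f 64 43 65
f 52 65 39
f 64 65 52
f 36 48 72
f 48 38 73
f 72 73 45
f 48 73 72
f 40 53 69
f 53 36 68
f 69 68 44
f 53 68 69
f 42 60 61
f 60 40 57
f 61 57 41
f 60 57 61
f 43 66 62
f 66 42 58
f 62 58 35
f 66 58 62



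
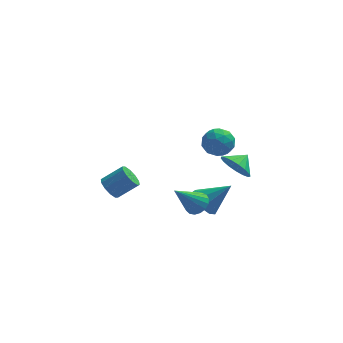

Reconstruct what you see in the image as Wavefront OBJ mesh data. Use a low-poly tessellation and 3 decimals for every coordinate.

v 0.6 -1.277 -2.034
v 1.102 -1.023 -1.538
v -0.6 -1.963 -0.466
v 0.881 -0.745 -1.586
v 0.595 -0.588 -1.736
v 0.31 -0.59 -1.955
v 0.092 -0.749 -2.192
v -0.01 -1.028 -2.392
v 0.028 -1.365 -2.51
v 0.197 -1.682 -2.52
v 0.458 -1.906 -2.418
v 0.752 -1.985 -2.227
v 1.011 -1.903 -1.993
v 1.176 -1.677 -1.768
v 1.209 -1.359 -1.604
v 1.12 -0.678 2.825
v 1.776 -0.805 2.186
v 1.524 -1.955 3.494
v 2.18 -2.082 2.855
v 2.262 -1.398 3.472
v 2.013 -0.608 3.058
v 1.287 -2.152 2.622
v 1.038 -1.362 2.208
v 1.88 -1.716 2.06
v 2.482 -1.25 2.585
v 0.818 -1.51 3.095
v 1.42 -1.044 3.62
v 1.413 -0.63 2.447
v 1.887 -2.13 3.233
v 1.936 -1.728 3.596
v 2.321 -1.803 3.22
v 1.551 -0.514 2.959
v 1.937 -0.589 2.584
v 2.223 -0.937 3.34
v 1.363 -2.171 3.096
v 1.749 -2.246 2.721
v 0.979 -0.957 2.46
v 1.364 -1.032 2.084
v 1.077 -1.823 2.34
v 1.859 -1.24 1.997
v 2.097 -1.99 2.39
v 1.572 -2.031 2.253
v 1.425 -1.567 2.01
v 2.213 -0.966 2.306
v 2.451 -1.716 2.699
v 2.499 -1.314 3.062
v 2.352 -0.85 2.819
v 2.274 -1.501 2.232
v 0.849 -1.044 2.981
v 1.087 -1.794 3.374
v 0.948 -1.91 2.861
v 0.801 -1.446 2.618
v 1.203 -0.77 3.29
v 1.441 -1.52 3.683
v 1.875 -1.193 3.67
v 1.728 -0.729 3.427
v 1.026 -1.259 3.448
v -4.039 2.998 -4.015
v -3.577 2.714 -4.562
v -2.399 2.919 -3.672
v -2.861 3.202 -3.125
v -3.61 3.185 -4.626
v -2.432 3.389 -3.737
v -3.807 3.584 -4.457
v -2.629 3.788 -3.568
v -4.092 3.759 -4.119
v -2.914 3.963 -3.23
v -4.358 3.643 -3.741
v -3.18 3.848 -2.852
v -4.501 3.281 -3.468
v -3.323 3.486 -2.578
v -4.468 2.811 -3.403
v -3.29 3.015 -2.514
v -4.271 2.412 -3.572
v -3.093 2.616 -2.683
v -3.986 2.237 -3.91
v -2.808 2.441 -3.021
v -3.72 2.352 -4.288
v -2.542 2.557 -3.399
v 1.072 1.932 -4.428
v 1.706 2.12 -5.151
v 2.528 2.008 -3.132
v 1.459 2.694 -4.907
v 1.031 2.911 -4.439
v 0.622 2.67 -3.966
v 0.424 2.083 -3.709
v 0.529 1.426 -3.788
v 0.888 1.005 -4.167
v 1.334 1.018 -4.667
v 1.657 1.458 -5.056
v 2.805 3.238 -2.494
v 3.485 3.137 -3.262
v 3.495 3.862 -1.966
v 3.221 3.534 -3.388
v 2.863 3.864 -3.31
v 2.491 4.049 -3.045
v 2.192 4.049 -2.653
v 2.032 3.863 -2.226
v 2.05 3.534 -1.859
v 2.241 3.137 -1.638
v 2.561 2.762 -1.613
v 2.937 2.497 -1.79
v 3.283 2.401 -2.129
v 3.519 2.497 -2.55
v 3.592 2.763 -2.959
f 2 1 4
f 2 4 3
f 4 1 5
f 4 5 3
f 5 1 6
f 5 6 3
f 6 1 7
f 6 7 3
f 7 1 8
f 7 8 3
f 8 1 9
f 8 9 3
f 9 1 10
f 9 10 3
f 10 1 11
f 10 11 3
f 11 1 12
f 11 12 3
f 12 1 13
f 12 13 3
f 13 1 14
f 13 14 3
f 14 1 15
f 14 15 3
f 15 1 2
f 15 2 3
f 16 53 32
f 53 27 56
f 32 56 21
f 53 56 32
f 16 32 28
f 32 21 33
f 28 33 17
f 32 33 28
f 16 28 37
f 28 17 38
f 37 38 23
f 28 38 37
f 16 37 49
f 37 23 52
f 49 52 26
f 37 52 49
f 16 49 53
f 49 26 57
f 53 57 27
f 49 57 53
f 17 33 44
f 33 21 47
f 44 47 25
f 33 47 44
f 21 56 34
f 56 27 55
f 34 55 20
f 56 55 34
f 27 57 54
f 57 26 50
f 54 50 18
f 57 50 54
f 26 52 51
f 52 23 39
f 51 39 22
f 52 39 51
f 23 38 43
f 38 17 40
f 43 40 24
f 38 40 43
f 19 45 31
f 45 25 46
f 31 46 20
f 45 46 31
f 19 31 29
f 31 20 30
f 29 30 18
f 31 30 29
f 19 29 36
f 29 18 35
f 36 35 22
f 29 35 36
f 19 36 41
f 36 22 42
f 41 42 24
f 36 42 41
f 19 41 45
f 41 24 48
f 45 48 25
f 41 48 45
f 20 46 34
f 46 25 47
f 34 47 21
f 46 47 34
f 18 30 54
f 30 20 55
f 54 55 27
f 30 55 54
f 22 35 51
f 35 18 50
f 51 50 26
f 35 50 51
f 24 42 43
f 42 22 39
f 43 39 23
f 42 39 43
f 25 48 44
f 48 24 40
f 44 40 17
f 48 40 44
f 59 58 62
f 59 62 60
f 60 62 63
f 60 63 61
f 62 58 64
f 62 64 63
f 63 64 65
f 63 65 61
f 64 58 66
f 64 66 65
f 65 66 67
f 65 67 61
f 66 58 68
f 66 68 67
f 67 68 69
f 67 69 61
f 68 58 70
f 68 70 69
f 69 70 71
f 69 71 61
f 70 58 72
f 70 72 71
f 71 72 73
f 71 73 61
f 72 58 74
f 72 74 73
f 73 74 75
f 73 75 61
f 74 58 76
f 74 76 75
f 75 76 77
f 75 77 61
f 76 58 78
f 76 78 77
f 77 78 79
f 77 79 61
f 78 58 59
f 78 59 79
f 79 59 60
f 79 60 61
f 81 80 83
f 81 83 82
f 83 80 84
f 83 84 82
f 84 80 85
f 84 85 82
f 85 80 86
f 85 86 82
f 86 80 87
f 86 87 82
f 87 80 88
f 87 88 82
f 88 80 89
f 88 89 82
f 89 80 90
f 89 90 82
f 90 80 81
f 90 81 82
f 92 91 94
f 92 94 93
f 94 91 95
f 94 95 93
f 95 91 96
f 95 96 93
f 96 91 97
f 96 97 93
f 97 91 98
f 97 98 93
f 98 91 99
f 98 99 93
f 99 91 100
f 99 100 93
f 100 91 101
f 100 101 93
f 101 91 102
f 101 102 93
f 102 91 103
f 102 103 93
f 103 91 104
f 103 104 93
f 104 91 105
f 104 105 93
f 105 91 92
f 105 92 93



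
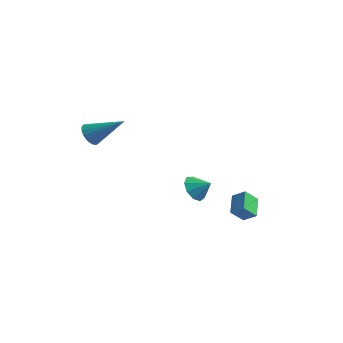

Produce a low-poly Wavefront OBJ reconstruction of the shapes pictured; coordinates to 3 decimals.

v -1.187 1.461 -1.307
v -0.881 1.885 -2.002
v -0.333 1.719 -0.773
v -1.203 2.254 -1.664
v -1.518 2.252 -1.159
v -1.678 1.88 -0.723
v -1.608 1.312 -0.56
v -1.342 0.814 -0.747
v -1.003 0.618 -1.195
v -0.75 0.817 -1.696
v -0.702 1.318 -2.015
v -4.335 -2.893 2.992
v -3.924 -2.899 2.389
v -2.685 -2.167 4.108
v -4.042 -2.62 2.382
v -4.211 -2.388 2.48
v -4.401 -2.243 2.667
v -4.58 -2.21 2.91
v -4.717 -2.296 3.168
v -4.787 -2.485 3.395
v -4.779 -2.744 3.552
v -4.694 -3.03 3.613
v -4.548 -3.291 3.566
v -4.364 -3.484 3.42
v -4.176 -3.574 3.2
v -4.015 -3.547 2.944
v -3.909 -3.407 2.696
v -3.877 -3.178 2.5
v 2.864 0.403 -2.009
v 2.599 -0.294 -1.327
v 2.224 1.309 -1.332
v 1.959 0.613 -0.65
v 3.561 0.567 -1.57
v 3.296 -0.129 -0.888
v 2.921 1.474 -0.893
v 2.656 0.777 -0.211
f 2 1 4
f 2 4 3
f 4 1 5
f 4 5 3
f 5 1 6
f 5 6 3
f 6 1 7
f 6 7 3
f 7 1 8
f 7 8 3
f 8 1 9
f 8 9 3
f 9 1 10
f 9 10 3
f 10 1 11
f 10 11 3
f 11 1 2
f 11 2 3
f 13 12 15
f 13 15 14
f 15 12 16
f 15 16 14
f 16 12 17
f 16 17 14
f 17 12 18
f 17 18 14
f 18 12 19
f 18 19 14
f 19 12 20
f 19 20 14
f 20 12 21
f 20 21 14
f 21 12 22
f 21 22 14
f 22 12 23
f 22 23 14
f 23 12 24
f 23 24 14
f 24 12 25
f 24 25 14
f 25 12 26
f 25 26 14
f 26 12 27
f 26 27 14
f 27 12 28
f 27 28 14
f 28 12 13
f 28 13 14
f 30 32 29
f 33 30 29
f 29 32 31
f 31 33 29
f 30 36 32
f 34 30 33
f 34 36 30
f 32 36 31
f 35 33 31
f 31 36 35
f 35 34 33
f 36 34 35



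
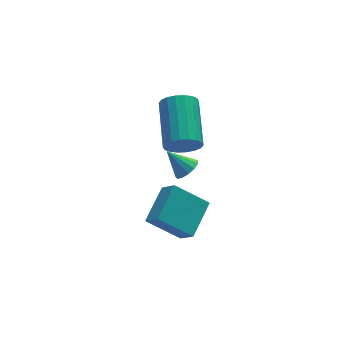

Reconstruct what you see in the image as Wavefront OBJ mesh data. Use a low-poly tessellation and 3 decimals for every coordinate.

v -0.785 -0.169 -0.643
v -0.353 -0.506 -0.089
v 0.177 1.431 0.678
v -0.255 1.769 0.123
v -0.126 -0.465 -0.349
v 0.403 1.472 0.418
v -0.03 -0.366 -0.667
v 0.499 1.572 0.1
v -0.084 -0.227 -0.981
v 0.446 1.711 -0.214
v -0.276 -0.077 -1.228
v 0.253 1.861 -0.461
v -0.569 0.055 -1.359
v -0.04 1.993 -0.592
v -0.905 0.143 -1.348
v -0.376 2.081 -0.582
v -1.217 0.169 -1.198
v -0.687 2.106 -0.431
v -1.443 0.128 -0.938
v -0.914 2.065 -0.171
v -1.539 0.028 -0.62
v -1.01 1.966 0.147
v -1.486 -0.111 -0.306
v -0.956 1.827 0.461
v -1.293 -0.261 -0.059
v -0.764 1.677 0.708
v -1 -0.393 0.072
v -0.471 1.545 0.839
v -0.664 -0.481 0.062
v -0.135 1.457 0.828
v -0.987 -1.138 -1.089
v -0.604 -1.293 -0.697
v -1.593 -0.562 -0.271
v -0.502 -1.014 -0.817
v -0.553 -0.774 -1.025
v -0.743 -0.65 -1.252
v -1.01 -0.68 -1.428
v -1.269 -0.856 -1.496
v -1.44 -1.122 -1.436
v -1.466 -1.393 -1.265
v -1.34 -1.582 -1.038
v -1.103 -1.631 -0.828
v -0.828 -1.523 -0.7
v -1.888 -4.244 -1.775
v -3.049 -3.62 -0.849
v -2.142 -3.584 -2.538
v -3.303 -2.961 -1.612
v -0.837 -3.159 -1.188
v -1.998 -2.536 -0.262
v -1.091 -2.5 -1.951
v -2.252 -1.876 -1.025
f 2 1 5
f 2 5 3
f 3 5 6
f 3 6 4
f 5 1 7
f 5 7 6
f 6 7 8
f 6 8 4
f 7 1 9
f 7 9 8
f 8 9 10
f 8 10 4
f 9 1 11
f 9 11 10
f 10 11 12
f 10 12 4
f 11 1 13
f 11 13 12
f 12 13 14
f 12 14 4
f 13 1 15
f 13 15 14
f 14 15 16
f 14 16 4
f 15 1 17
f 15 17 16
f 16 17 18
f 16 18 4
f 17 1 19
f 17 19 18
f 18 19 20
f 18 20 4
f 19 1 21
f 19 21 20
f 20 21 22
f 20 22 4
f 21 1 23
f 21 23 22
f 22 23 24
f 22 24 4
f 23 1 25
f 23 25 24
f 24 25 26
f 24 26 4
f 25 1 27
f 25 27 26
f 26 27 28
f 26 28 4
f 27 1 29
f 27 29 28
f 28 29 30
f 28 30 4
f 29 1 2
f 29 2 30
f 30 2 3
f 30 3 4
f 32 31 34
f 32 34 33
f 34 31 35
f 34 35 33
f 35 31 36
f 35 36 33
f 36 31 37
f 36 37 33
f 37 31 38
f 37 38 33
f 38 31 39
f 38 39 33
f 39 31 40
f 39 40 33
f 40 31 41
f 40 41 33
f 41 31 42
f 41 42 33
f 42 31 43
f 42 43 33
f 43 31 32
f 43 32 33
f 45 47 44
f 48 45 44
f 44 47 46
f 46 48 44
f 45 51 47
f 49 45 48
f 49 51 45
f 47 51 46
f 50 48 46
f 46 51 50
f 50 49 48
f 51 49 50



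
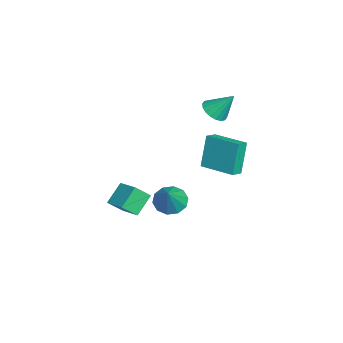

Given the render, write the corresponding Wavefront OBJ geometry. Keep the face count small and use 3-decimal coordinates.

v 1.641 0.092 1.115
v 0.965 0.406 3.164
v 1.037 0.589 0.839
v 0.361 0.903 2.888
v 2.979 1.817 1.292
v 2.303 2.131 3.341
v 2.375 2.314 1.016
v 1.699 2.628 3.065
v -2.203 0.924 3.249
v -1.345 0.655 3.284
v -1.917 2.016 4.651
v -1.329 0.969 3.036
v -1.487 1.274 2.83
v -1.787 1.51 2.708
v -2.168 1.63 2.692
v -2.557 1.61 2.787
v -2.876 1.454 2.973
v -3.061 1.193 3.214
v -3.076 0.879 3.462
v -2.918 0.574 3.668
v -2.619 0.338 3.79
v -2.237 0.218 3.806
v -1.848 0.238 3.711
v -1.53 0.394 3.525
v -1.752 -1.614 -4.189
v -0.994 -1.159 -4.774
v -0.488 -1.766 -2.671
v -1.317 -0.686 -4.457
v -1.807 -0.567 -4.038
v -2.275 -0.848 -3.677
v -2.543 -1.422 -3.51
v -2.509 -2.07 -3.603
v -2.186 -2.543 -3.92
v -1.697 -2.662 -4.339
v -1.228 -2.381 -4.701
v -0.96 -1.807 -4.867
v 0.577 -4.319 -3.403
v 0.844 -5.191 -2.533
v -0.346 -3.575 -2.373
v -0.078 -4.447 -1.504
v 1.818 -3.453 -2.916
v 2.086 -4.325 -2.047
v 0.896 -2.709 -1.887
v 1.163 -3.581 -1.017
f 2 4 1
f 5 2 1
f 1 4 3
f 3 5 1
f 2 8 4
f 6 2 5
f 6 8 2
f 4 8 3
f 7 5 3
f 3 8 7
f 7 6 5
f 8 6 7
f 10 9 12
f 10 12 11
f 12 9 13
f 12 13 11
f 13 9 14
f 13 14 11
f 14 9 15
f 14 15 11
f 15 9 16
f 15 16 11
f 16 9 17
f 16 17 11
f 17 9 18
f 17 18 11
f 18 9 19
f 18 19 11
f 19 9 20
f 19 20 11
f 20 9 21
f 20 21 11
f 21 9 22
f 21 22 11
f 22 9 23
f 22 23 11
f 23 9 24
f 23 24 11
f 24 9 10
f 24 10 11
f 26 25 28
f 26 28 27
f 28 25 29
f 28 29 27
f 29 25 30
f 29 30 27
f 30 25 31
f 30 31 27
f 31 25 32
f 31 32 27
f 32 25 33
f 32 33 27
f 33 25 34
f 33 34 27
f 34 25 35
f 34 35 27
f 35 25 36
f 35 36 27
f 36 25 26
f 36 26 27
f 38 40 37
f 41 38 37
f 37 40 39
f 39 41 37
f 38 44 40
f 42 38 41
f 42 44 38
f 40 44 39
f 43 41 39
f 39 44 43
f 43 42 41
f 44 42 43



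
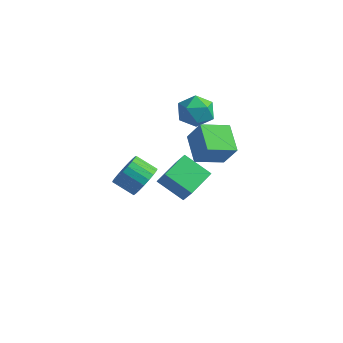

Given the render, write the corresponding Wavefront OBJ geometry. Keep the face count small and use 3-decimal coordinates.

v 1.601 2.838 2.624
v 2.552 2.282 2.94
v 0.588 1.718 3.7
v 1.539 1.162 4.016
v 1.364 2.24 4.363
v 1.989 2.932 3.698
v 1.151 1.068 2.942
v 1.776 1.76 2.277
v 2.274 1.188 3.136
v 2.405 1.912 4.015
v 0.735 2.088 2.625
v 0.866 2.812 3.504
v 1.437 -2.28 0.042
v 1.883 -1.903 0.914
v 0.729 -2.243 1.651
v 0.283 -2.62 0.778
v 1.678 -1.55 0.757
v 0.525 -1.891 1.494
v 1.432 -1.324 0.476
v 0.279 -1.664 1.213
v 1.187 -1.263 0.12
v 0.034 -1.603 0.857
v 0.985 -1.378 -0.249
v -0.169 -1.718 0.487
v 0.861 -1.649 -0.568
v -0.293 -1.989 0.168
v 0.836 -2.029 -0.782
v -0.317 -2.369 -0.046
v 0.916 -2.452 -0.853
v -0.238 -2.792 -0.117
v 1.085 -2.846 -0.77
v -0.068 -3.186 -0.034
v 1.315 -3.141 -0.546
v 0.162 -3.482 0.19
v 1.567 -3.288 -0.221
v 0.413 -3.629 0.516
v 1.795 -3.261 0.15
v 0.642 -3.601 0.887
v 1.962 -3.064 0.502
v 0.809 -3.404 1.239
v 2.038 -2.731 0.775
v 0.885 -3.071 1.511
v 2.01 -2.32 0.921
v 0.857 -2.661 1.657
v 2.435 0.697 0.325
v 1.147 1.783 1.16
v 3.334 2.183 -0.219
v 2.047 3.268 0.616
v 3.333 0.672 1.744
v 2.046 1.757 2.579
v 4.233 2.157 1.2
v 2.945 3.243 2.035
v -0.99 1.82 -3.628
v -0.12 1.447 -2.375
v -0.992 3.641 -3.085
v -0.122 3.268 -1.832
v 0.642 2.132 -4.668
v 1.512 1.759 -3.415
v 0.64 3.953 -4.125
v 1.51 3.58 -2.872
f 1 12 6
f 1 6 2
f 1 2 8
f 1 8 11
f 1 11 12
f 2 6 10
f 6 12 5
f 12 11 3
f 11 8 7
f 8 2 9
f 4 10 5
f 4 5 3
f 4 3 7
f 4 7 9
f 4 9 10
f 5 10 6
f 3 5 12
f 7 3 11
f 9 7 8
f 10 9 2
f 14 13 17
f 14 17 15
f 15 17 18
f 15 18 16
f 17 13 19
f 17 19 18
f 18 19 20
f 18 20 16
f 19 13 21
f 19 21 20
f 20 21 22
f 20 22 16
f 21 13 23
f 21 23 22
f 22 23 24
f 22 24 16
f 23 13 25
f 23 25 24
f 24 25 26
f 24 26 16
f 25 13 27
f 25 27 26
f 26 27 28
f 26 28 16
f 27 13 29
f 27 29 28
f 28 29 30
f 28 30 16
f 29 13 31
f 29 31 30
f 30 31 32
f 30 32 16
f 31 13 33
f 31 33 32
f 32 33 34
f 32 34 16
f 33 13 35
f 33 35 34
f 34 35 36
f 34 36 16
f 35 13 37
f 35 37 36
f 36 37 38
f 36 38 16
f 37 13 39
f 37 39 38
f 38 39 40
f 38 40 16
f 39 13 41
f 39 41 40
f 40 41 42
f 40 42 16
f 41 13 43
f 41 43 42
f 42 43 44
f 42 44 16
f 43 13 14
f 43 14 44
f 44 14 15
f 44 15 16
f 46 48 45
f 49 46 45
f 45 48 47
f 47 49 45
f 46 52 48
f 50 46 49
f 50 52 46
f 48 52 47
f 51 49 47
f 47 52 51
f 51 50 49
f 52 50 51
f 54 56 53
f 57 54 53
f 53 56 55
f 55 57 53
f 54 60 56
f 58 54 57
f 58 60 54
f 56 60 55
f 59 57 55
f 55 60 59
f 59 58 57
f 60 58 59



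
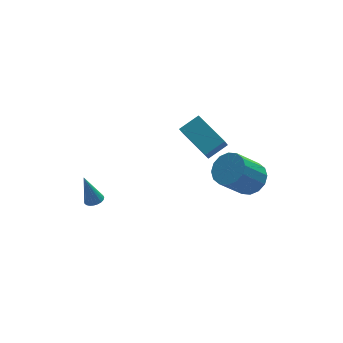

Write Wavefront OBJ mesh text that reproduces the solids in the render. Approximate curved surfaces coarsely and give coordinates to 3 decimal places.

v 2.829 -1.015 1.755
v 2.14 0.815 2.462
v 1.738 -1.201 1.174
v 1.049 0.63 1.881
v 3.151 -0.61 1.019
v 2.462 1.221 1.726
v 2.06 -0.795 0.438
v 1.371 1.035 1.145
v -2.771 2.894 -4.681
v -2.263 2.78 -4.537
v -3.189 3.206 -2.959
v -2.252 3.001 -4.575
v -2.331 3.203 -4.631
v -2.486 3.353 -4.695
v -2.69 3.423 -4.757
v -2.908 3.401 -4.806
v -3.102 3.292 -4.834
v -3.239 3.114 -4.835
v -3.295 2.898 -4.81
v -3.261 2.682 -4.762
v -3.141 2.502 -4.7
v -2.958 2.39 -4.635
v -2.742 2.365 -4.579
v -2.531 2.432 -4.539
v -2.362 2.578 -4.525
v 4.368 -0.727 -1.984
v 5.048 -1.278 -1.48
v 3.712 -1.564 0.009
v 3.032 -1.013 -0.496
v 5.124 -0.787 -1.317
v 3.788 -1.073 0.171
v 4.997 -0.28 -1.333
v 3.662 -0.566 0.155
v 4.702 0.107 -1.524
v 3.367 -0.178 -0.036
v 4.318 0.271 -1.838
v 2.982 -0.015 -0.349
v 3.946 0.167 -2.191
v 2.611 -0.118 -0.703
v 3.688 -0.176 -2.489
v 2.352 -0.462 -1
v 3.612 -0.667 -2.651
v 2.276 -0.953 -1.163
v 3.738 -1.174 -2.635
v 2.403 -1.46 -1.147
v 4.033 -1.562 -2.444
v 2.698 -1.847 -0.956
v 4.418 -1.725 -2.131
v 3.082 -2.011 -0.642
v 4.789 -1.622 -1.777
v 3.454 -1.907 -0.289
f 2 4 1
f 5 2 1
f 1 4 3
f 3 5 1
f 2 8 4
f 6 2 5
f 6 8 2
f 4 8 3
f 7 5 3
f 3 8 7
f 7 6 5
f 8 6 7
f 10 9 12
f 10 12 11
f 12 9 13
f 12 13 11
f 13 9 14
f 13 14 11
f 14 9 15
f 14 15 11
f 15 9 16
f 15 16 11
f 16 9 17
f 16 17 11
f 17 9 18
f 17 18 11
f 18 9 19
f 18 19 11
f 19 9 20
f 19 20 11
f 20 9 21
f 20 21 11
f 21 9 22
f 21 22 11
f 22 9 23
f 22 23 11
f 23 9 24
f 23 24 11
f 24 9 25
f 24 25 11
f 25 9 10
f 25 10 11
f 27 26 30
f 27 30 28
f 28 30 31
f 28 31 29
f 30 26 32
f 30 32 31
f 31 32 33
f 31 33 29
f 32 26 34
f 32 34 33
f 33 34 35
f 33 35 29
f 34 26 36
f 34 36 35
f 35 36 37
f 35 37 29
f 36 26 38
f 36 38 37
f 37 38 39
f 37 39 29
f 38 26 40
f 38 40 39
f 39 40 41
f 39 41 29
f 40 26 42
f 40 42 41
f 41 42 43
f 41 43 29
f 42 26 44
f 42 44 43
f 43 44 45
f 43 45 29
f 44 26 46
f 44 46 45
f 45 46 47
f 45 47 29
f 46 26 48
f 46 48 47
f 47 48 49
f 47 49 29
f 48 26 50
f 48 50 49
f 49 50 51
f 49 51 29
f 50 26 27
f 50 27 51
f 51 27 28
f 51 28 29



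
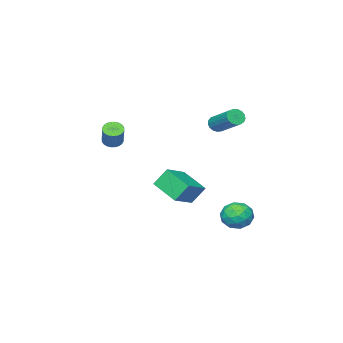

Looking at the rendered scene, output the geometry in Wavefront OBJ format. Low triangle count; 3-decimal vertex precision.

v -1.849 1.732 -3.361
v -1.134 2.392 -3.589
v -0.726 0.588 -3.151
v -0.011 1.248 -3.379
v -0.522 1.34 -2.525
v -1.216 2.047 -2.655
v -0.644 0.933 -4.085
v -1.338 1.64 -4.215
v -0.389 1.898 -4.036
v -0.314 2.149 -3.072
v -1.546 0.831 -3.668
v -1.471 1.082 -2.704
v -1.59 2.162 -3.494
v -0.27 0.818 -3.246
v -0.571 0.872 -2.745
v -0.15 1.259 -2.879
v -1.638 1.96 -2.945
v -1.218 2.347 -3.079
v -0.858 1.729 -2.453
v -0.642 0.633 -3.661
v -0.222 1.02 -3.795
v -1.71 1.721 -3.861
v -1.289 2.108 -3.995
v -1.002 1.251 -4.287
v -0.732 2.26 -3.89
v -0.072 1.587 -3.767
v -0.444 1.403 -4.182
v -0.852 1.818 -4.258
v -0.688 2.407 -3.324
v -0.028 1.735 -3.2
v -0.328 1.789 -2.698
v -0.736 2.205 -2.775
v -0.25 2.117 -3.587
v -1.832 1.245 -3.54
v -1.172 0.573 -3.416
v -1.124 0.775 -3.965
v -1.532 1.191 -4.042
v -1.788 1.393 -2.973
v -1.128 0.72 -2.85
v -1.008 1.162 -2.482
v -1.416 1.577 -2.558
v -1.61 0.863 -3.153
v -0.58 0.27 3.322
v -0.367 0.492 2.842
v 0.072 2.312 3.877
v -0.14 2.09 4.358
v -0.632 0.56 2.834
v -0.192 2.38 3.87
v -0.884 0.561 2.938
v -0.445 2.382 3.974
v -1.066 0.496 3.13
v -0.627 2.317 4.166
v -1.137 0.379 3.366
v -0.698 2.2 4.402
v -1.081 0.237 3.592
v -0.641 2.058 4.628
v -0.909 0.102 3.756
v -0.47 1.923 4.792
v -0.662 0.006 3.821
v -0.223 1.827 4.856
v -0.396 -0.03 3.771
v 0.043 1.791 4.807
v -0.172 0.003 3.619
v 0.267 1.823 4.654
v -0.042 0.097 3.398
v 0.397 1.917 4.434
v -0.034 0.23 3.161
v 0.405 2.051 4.196
v -0.152 0.373 2.96
v 0.287 2.193 3.995
v 3.468 -3.735 2.122
v 3.849 -4.191 2.204
v 4.454 -3.481 3.34
v 4.072 -3.025 3.258
v 3.97 -4.056 2.055
v 4.575 -3.346 3.191
v 4.014 -3.873 1.917
v 4.619 -3.163 3.053
v 3.976 -3.668 1.81
v 4.58 -2.958 2.946
v 3.859 -3.474 1.75
v 4.464 -2.764 2.886
v 3.684 -3.32 1.747
v 4.288 -2.609 2.883
v 3.475 -3.228 1.801
v 4.08 -2.518 2.937
v 3.265 -3.214 1.904
v 3.87 -2.504 3.04
v 3.086 -3.279 2.04
v 3.691 -2.569 3.176
v 2.965 -3.414 2.189
v 3.57 -2.704 3.325
v 2.921 -3.597 2.327
v 3.526 -2.887 3.463
v 2.96 -3.802 2.434
v 3.564 -3.092 3.57
v 3.076 -3.996 2.494
v 3.681 -3.286 3.63
v 3.252 -4.151 2.497
v 3.856 -3.44 3.633
v 3.46 -4.242 2.443
v 4.065 -3.532 3.579
v 3.67 -4.256 2.34
v 4.275 -3.546 3.476
v -1.628 -3.297 -1.482
v -0.002 -3.022 -0.787
v -1.581 -1.553 -2.284
v 0.046 -1.278 -1.589
v -1.066 -3.822 -2.591
v 0.561 -3.547 -1.896
v -1.018 -2.078 -3.393
v 0.608 -1.803 -2.698
f 1 38 17
f 38 12 41
f 17 41 6
f 38 41 17
f 1 17 13
f 17 6 18
f 13 18 2
f 17 18 13
f 1 13 22
f 13 2 23
f 22 23 8
f 13 23 22
f 1 22 34
f 22 8 37
f 34 37 11
f 22 37 34
f 1 34 38
f 34 11 42
f 38 42 12
f 34 42 38
f 2 18 29
f 18 6 32
f 29 32 10
f 18 32 29
f 6 41 19
f 41 12 40
f 19 40 5
f 41 40 19
f 12 42 39
f 42 11 35
f 39 35 3
f 42 35 39
f 11 37 36
f 37 8 24
f 36 24 7
f 37 24 36
f 8 23 28
f 23 2 25
f 28 25 9
f 23 25 28
f 4 30 16
f 30 10 31
f 16 31 5
f 30 31 16
f 4 16 14
f 16 5 15
f 14 15 3
f 16 15 14
f 4 14 21
f 14 3 20
f 21 20 7
f 14 20 21
f 4 21 26
f 21 7 27
f 26 27 9
f 21 27 26
f 4 26 30
f 26 9 33
f 30 33 10
f 26 33 30
f 5 31 19
f 31 10 32
f 19 32 6
f 31 32 19
f 3 15 39
f 15 5 40
f 39 40 12
f 15 40 39
f 7 20 36
f 20 3 35
f 36 35 11
f 20 35 36
f 9 27 28
f 27 7 24
f 28 24 8
f 27 24 28
f 10 33 29
f 33 9 25
f 29 25 2
f 33 25 29
f 44 43 47
f 44 47 45
f 45 47 48
f 45 48 46
f 47 43 49
f 47 49 48
f 48 49 50
f 48 50 46
f 49 43 51
f 49 51 50
f 50 51 52
f 50 52 46
f 51 43 53
f 51 53 52
f 52 53 54
f 52 54 46
f 53 43 55
f 53 55 54
f 54 55 56
f 54 56 46
f 55 43 57
f 55 57 56
f 56 57 58
f 56 58 46
f 57 43 59
f 57 59 58
f 58 59 60
f 58 60 46
f 59 43 61
f 59 61 60
f 60 61 62
f 60 62 46
f 61 43 63
f 61 63 62
f 62 63 64
f 62 64 46
f 63 43 65
f 63 65 64
f 64 65 66
f 64 66 46
f 65 43 67
f 65 67 66
f 66 67 68
f 66 68 46
f 67 43 69
f 67 69 68
f 68 69 70
f 68 70 46
f 69 43 44
f 69 44 70
f 70 44 45
f 70 45 46
f 72 71 75
f 72 75 73
f 73 75 76
f 73 76 74
f 75 71 77
f 75 77 76
f 76 77 78
f 76 78 74
f 77 71 79
f 77 79 78
f 78 79 80
f 78 80 74
f 79 71 81
f 79 81 80
f 80 81 82
f 80 82 74
f 81 71 83
f 81 83 82
f 82 83 84
f 82 84 74
f 83 71 85
f 83 85 84
f 84 85 86
f 84 86 74
f 85 71 87
f 85 87 86
f 86 87 88
f 86 88 74
f 87 71 89
f 87 89 88
f 88 89 90
f 88 90 74
f 89 71 91
f 89 91 90
f 90 91 92
f 90 92 74
f 91 71 93
f 91 93 92
f 92 93 94
f 92 94 74
f 93 71 95
f 93 95 94
f 94 95 96
f 94 96 74
f 95 71 97
f 95 97 96
f 96 97 98
f 96 98 74
f 97 71 99
f 97 99 98
f 98 99 100
f 98 100 74
f 99 71 101
f 99 101 100
f 100 101 102
f 100 102 74
f 101 71 103
f 101 103 102
f 102 103 104
f 102 104 74
f 103 71 72
f 103 72 104
f 104 72 73
f 104 73 74
f 106 108 105
f 109 106 105
f 105 108 107
f 107 109 105
f 106 112 108
f 110 106 109
f 110 112 106
f 108 112 107
f 111 109 107
f 107 112 111
f 111 110 109
f 112 110 111



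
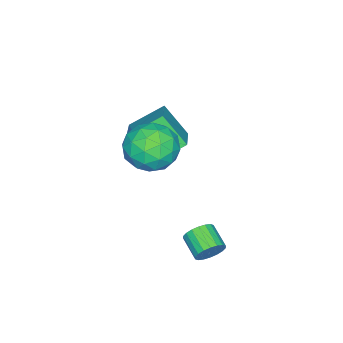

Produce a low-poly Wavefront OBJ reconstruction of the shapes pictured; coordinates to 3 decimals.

v 2.745 3.544 0.207
v 2.988 3.131 -0.276
v 2.398 2.263 0.17
v 2.155 2.676 0.653
v 3.193 3.105 -0.055
v 2.604 2.237 0.391
v 3.31 3.166 0.218
v 2.72 2.298 0.664
v 3.314 3.302 0.488
v 2.725 2.434 0.934
v 3.206 3.485 0.703
v 2.617 2.617 1.149
v 3.007 3.681 0.819
v 2.417 2.813 1.265
v 2.755 3.849 0.815
v 2.166 2.981 1.261
v 2.502 3.957 0.69
v 1.912 3.089 1.136
v 2.296 3.983 0.469
v 1.707 3.115 0.915
v 2.18 3.922 0.196
v 1.59 3.054 0.642
v 2.175 3.786 -0.074
v 1.586 2.918 0.372
v 2.283 3.603 -0.289
v 1.694 2.735 0.157
v 2.483 3.407 -0.405
v 1.893 2.539 0.041
v 2.734 3.239 -0.401
v 2.145 2.371 0.045
v -2.858 -0.539 1.71
v -2.948 -1.734 3.026
v -1.193 0.325 2.609
v -1.283 -0.871 3.925
v -1.777 -1.649 0.775
v -1.867 -2.845 2.091
v -0.112 -0.786 1.674
v -0.202 -1.981 2.99
v 0.131 0.688 3.641
v 1.19 0.967 4.268
v 0.71 -1.267 3.532
v 1.769 -0.988 4.159
v 0.655 -0.944 4.75
v 0.298 0.264 4.818
v 1.602 -0.564 2.982
v 1.245 0.644 3.05
v 2.099 0.192 3.861
v 1.514 -0.042 4.954
v 0.386 -0.258 2.846
v -0.199 -0.492 3.939
v 0.61 0.999 3.965
v 1.29 -1.299 3.835
v 0.636 -1.273 4.183
v 1.258 -1.109 4.552
v 0.085 0.586 4.288
v 0.708 0.75 4.656
v 0.393 -0.373 4.939
v 1.192 -1.05 3.144
v 1.815 -0.886 3.512
v 0.642 0.809 3.248
v 1.264 0.973 3.617
v 1.507 0.073 2.861
v 1.767 0.708 4.093
v 2.107 -0.441 4.029
v 2.009 -0.192 3.337
v 1.799 0.518 3.377
v 1.423 0.57 4.736
v 1.763 -0.579 4.671
v 1.108 -0.553 5.019
v 0.898 0.157 5.059
v 1.957 0.115 4.496
v 0.137 0.279 3.129
v 0.477 -0.87 3.064
v 1.002 -0.457 2.741
v 0.792 0.253 2.781
v -0.207 0.141 3.771
v 0.133 -1.008 3.707
v 0.101 -0.818 4.423
v -0.109 -0.108 4.463
v -0.057 -0.415 3.304
f 2 1 5
f 2 5 3
f 3 5 6
f 3 6 4
f 5 1 7
f 5 7 6
f 6 7 8
f 6 8 4
f 7 1 9
f 7 9 8
f 8 9 10
f 8 10 4
f 9 1 11
f 9 11 10
f 10 11 12
f 10 12 4
f 11 1 13
f 11 13 12
f 12 13 14
f 12 14 4
f 13 1 15
f 13 15 14
f 14 15 16
f 14 16 4
f 15 1 17
f 15 17 16
f 16 17 18
f 16 18 4
f 17 1 19
f 17 19 18
f 18 19 20
f 18 20 4
f 19 1 21
f 19 21 20
f 20 21 22
f 20 22 4
f 21 1 23
f 21 23 22
f 22 23 24
f 22 24 4
f 23 1 25
f 23 25 24
f 24 25 26
f 24 26 4
f 25 1 27
f 25 27 26
f 26 27 28
f 26 28 4
f 27 1 29
f 27 29 28
f 28 29 30
f 28 30 4
f 29 1 2
f 29 2 30
f 30 2 3
f 30 3 4
f 32 34 31
f 35 32 31
f 31 34 33
f 33 35 31
f 32 38 34
f 36 32 35
f 36 38 32
f 34 38 33
f 37 35 33
f 33 38 37
f 37 36 35
f 38 36 37
f 39 76 55
f 76 50 79
f 55 79 44
f 76 79 55
f 39 55 51
f 55 44 56
f 51 56 40
f 55 56 51
f 39 51 60
f 51 40 61
f 60 61 46
f 51 61 60
f 39 60 72
f 60 46 75
f 72 75 49
f 60 75 72
f 39 72 76
f 72 49 80
f 76 80 50
f 72 80 76
f 40 56 67
f 56 44 70
f 67 70 48
f 56 70 67
f 44 79 57
f 79 50 78
f 57 78 43
f 79 78 57
f 50 80 77
f 80 49 73
f 77 73 41
f 80 73 77
f 49 75 74
f 75 46 62
f 74 62 45
f 75 62 74
f 46 61 66
f 61 40 63
f 66 63 47
f 61 63 66
f 42 68 54
f 68 48 69
f 54 69 43
f 68 69 54
f 42 54 52
f 54 43 53
f 52 53 41
f 54 53 52
f 42 52 59
f 52 41 58
f 59 58 45
f 52 58 59
f 42 59 64
f 59 45 65
f 64 65 47
f 59 65 64
f 42 64 68
f 64 47 71
f 68 71 48
f 64 71 68
f 43 69 57
f 69 48 70
f 57 70 44
f 69 70 57
f 41 53 77
f 53 43 78
f 77 78 50
f 53 78 77
f 45 58 74
f 58 41 73
f 74 73 49
f 58 73 74
f 47 65 66
f 65 45 62
f 66 62 46
f 65 62 66
f 48 71 67
f 71 47 63
f 67 63 40
f 71 63 67

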